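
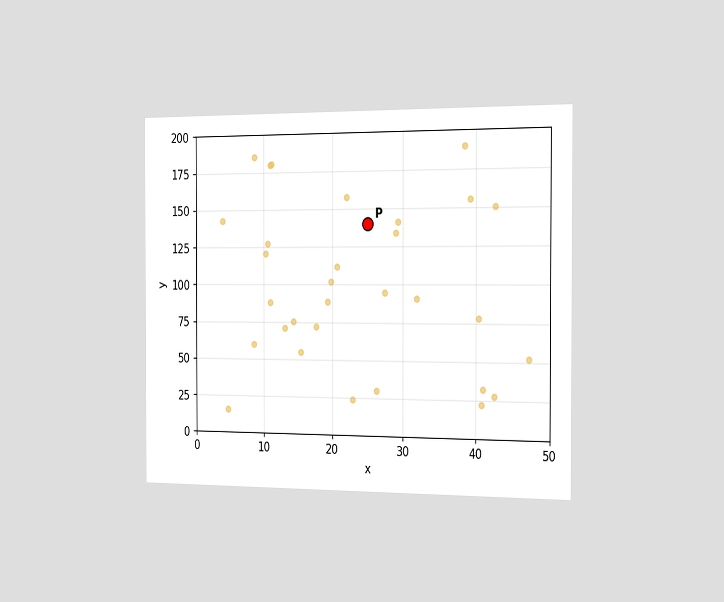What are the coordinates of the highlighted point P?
(25, 140)

The chart is viewed slightly from the right. Following the gridlines from P to each axis, P sits at (25, 140).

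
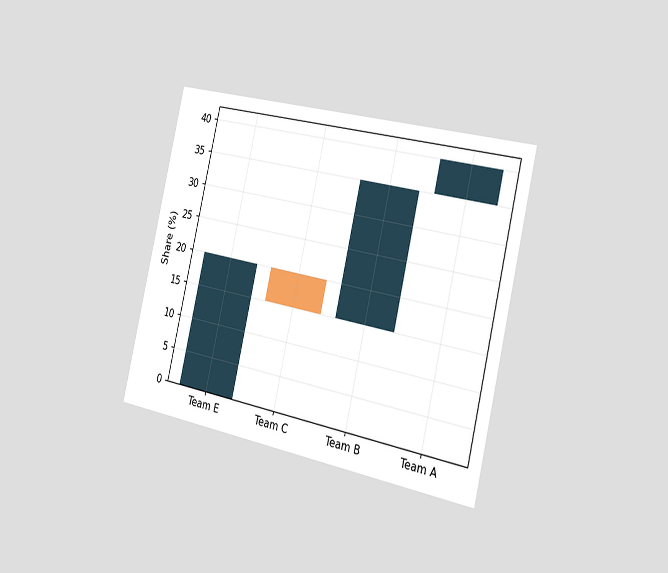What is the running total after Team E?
The chart is tilted about 13° clockwise and viewed slightly from the right. After Team E the running total reaches 20%.

20%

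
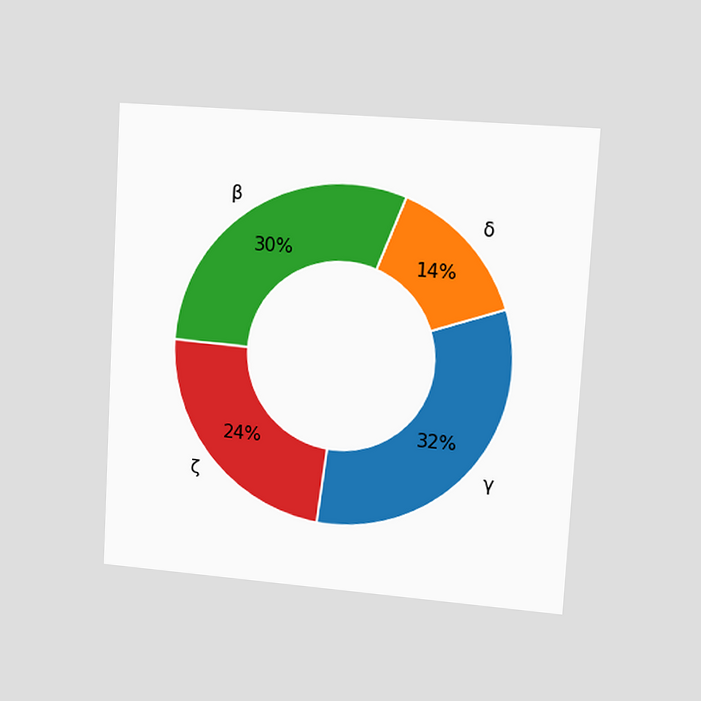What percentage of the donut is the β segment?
The chart is tilted about 3° clockwise and viewed slightly from the right. The β segment takes up 30% of the ring.

30%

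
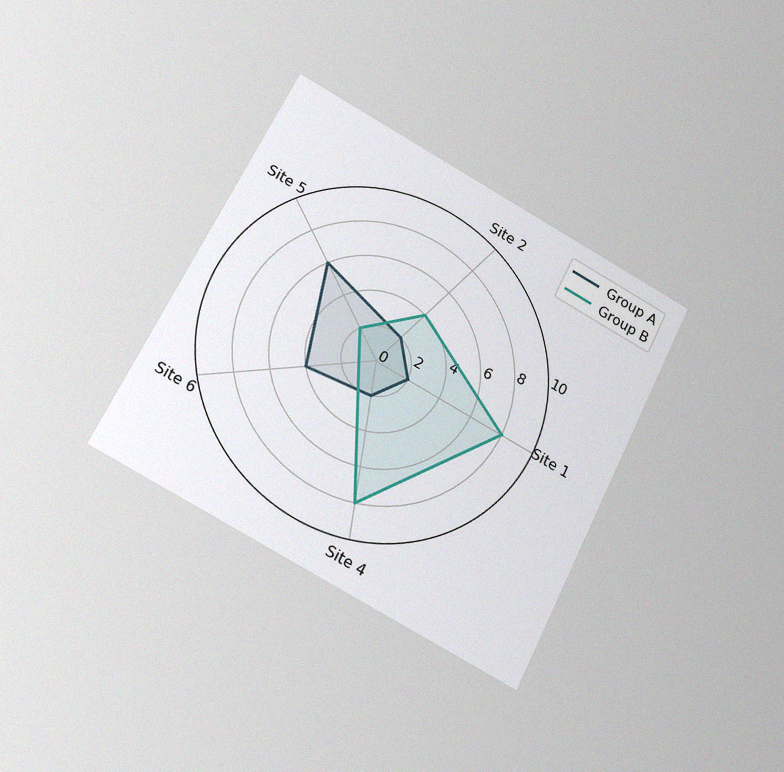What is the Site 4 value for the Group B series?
8

The chart is tilted about 26° clockwise and viewed at a slight angle, with some photo noise. On the Site 4 axis, Group B reaches 8.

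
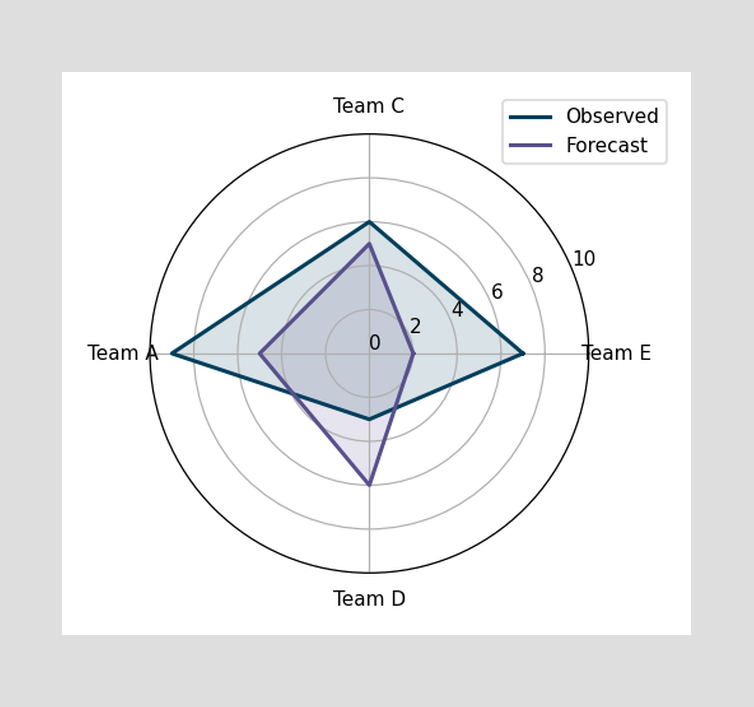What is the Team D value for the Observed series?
On the Team D axis, Observed reaches 3.

3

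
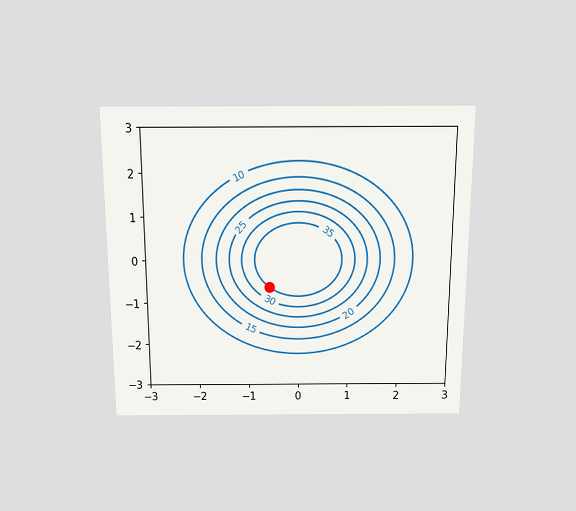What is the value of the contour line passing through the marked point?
35

The chart is viewed slightly from above. The marked point sits on the contour labelled 35.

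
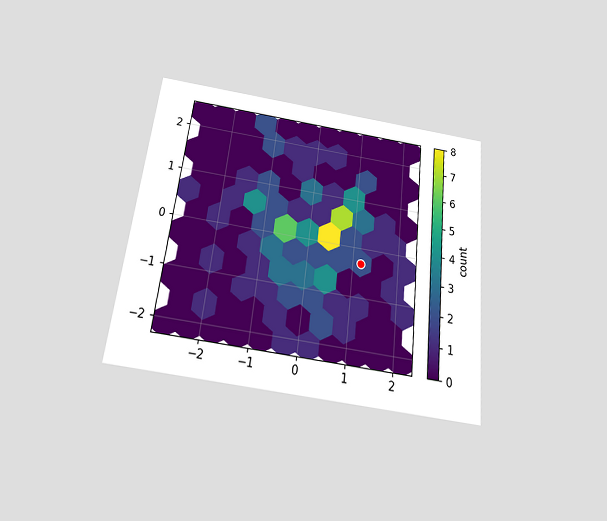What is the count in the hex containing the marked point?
The chart is tilted about 6° clockwise and viewed slightly from below. The marked hex reads 2 on the colorbar.

2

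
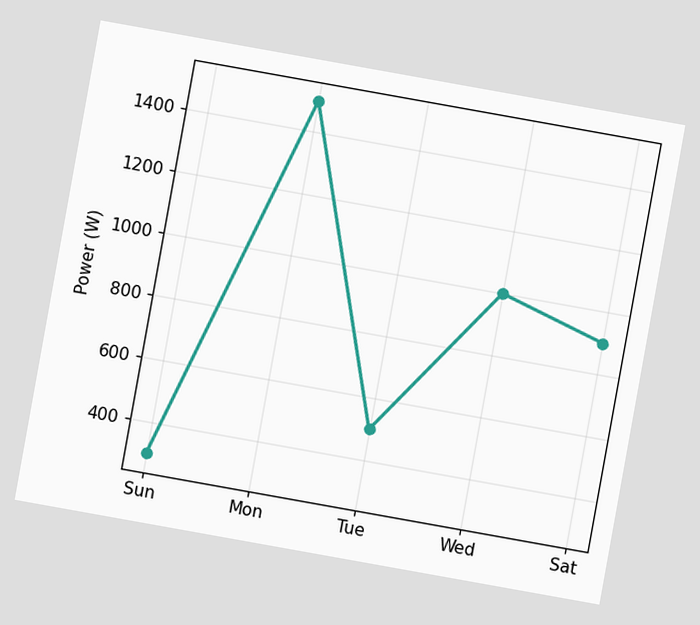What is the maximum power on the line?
The chart is tilted about 10° clockwise. The highest point is at Mon, and reading across to the y-axis gives 1500W.

1500W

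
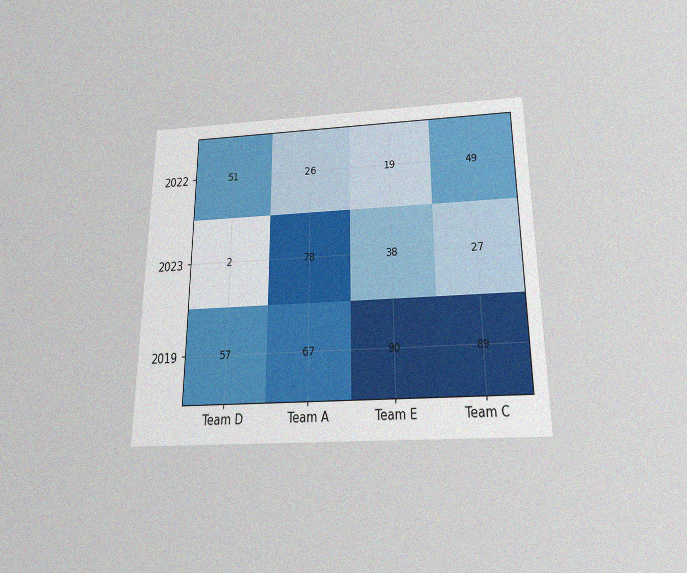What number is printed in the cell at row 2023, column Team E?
The chart is viewed slightly from below, with some photo noise. The (2023, Team E) cell reads 38.

38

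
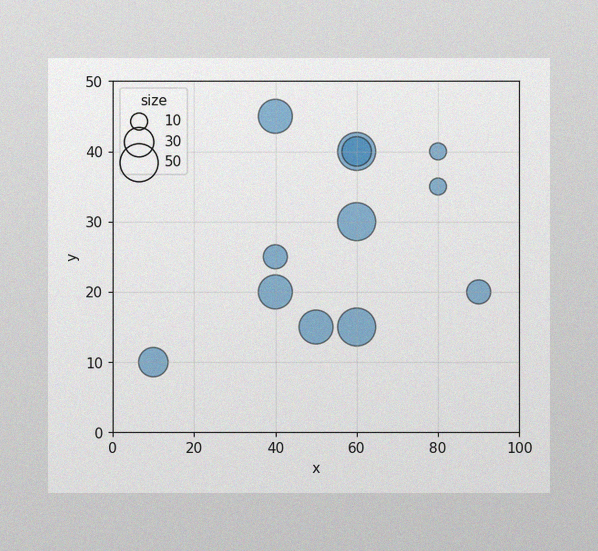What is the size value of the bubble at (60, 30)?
The image has some photo noise and uneven lighting. Matching the bubble at (60, 30) against the size legend gives 50.

50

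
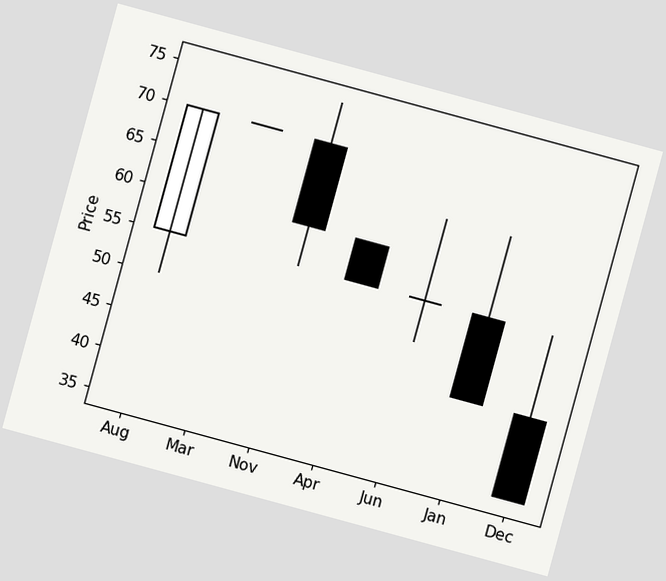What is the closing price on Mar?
70

The chart is tilted about 15° clockwise. The Mar candle closes at 70.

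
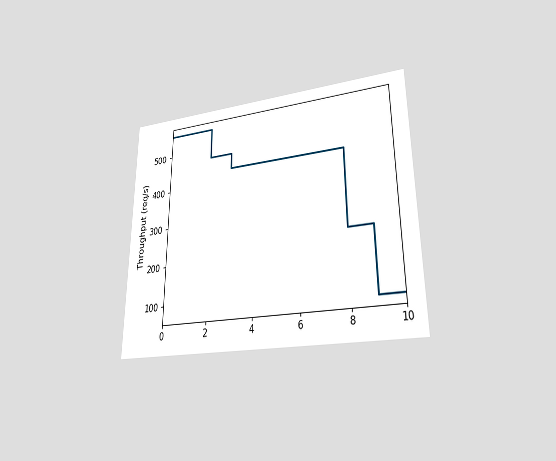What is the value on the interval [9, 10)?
80req/s

The chart is viewed at a slight angle. On [9, 10) the step sits at 80req/s.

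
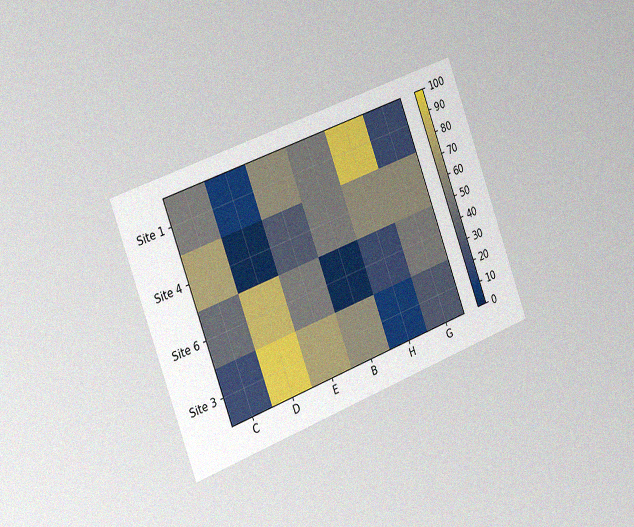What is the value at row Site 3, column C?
20

The chart is tilted about 21° counter-clockwise and viewed slightly from the left, with some photo noise. Matching cell (Site 3, C) against the colorbar gives 20.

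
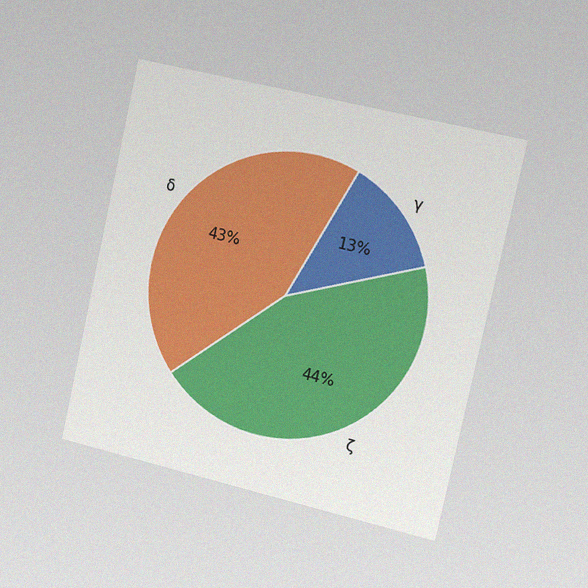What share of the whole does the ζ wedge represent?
44%

The chart is tilted about 12° clockwise and viewed slightly from the right, with some photo noise. The ζ slice takes up 44% of the pie.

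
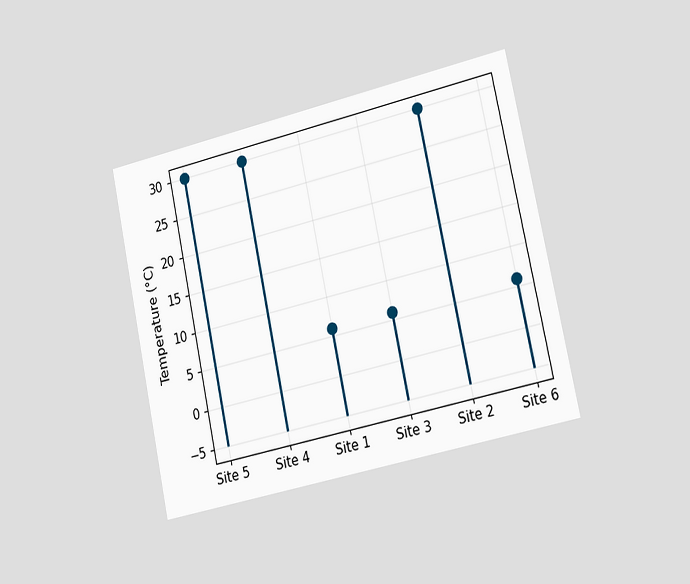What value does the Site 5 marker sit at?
30°C

The chart is tilted about 12° counter-clockwise and viewed slightly from the right. The Site 5 marker sits at 30°C.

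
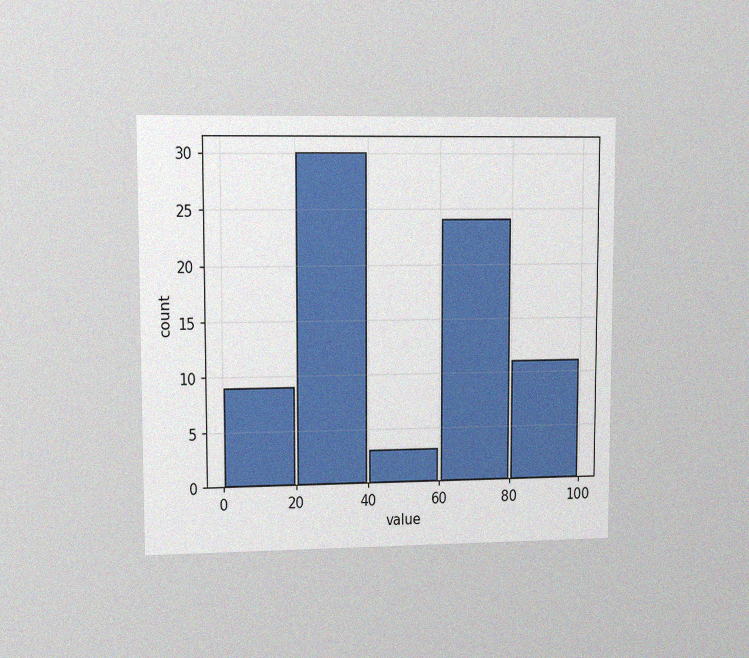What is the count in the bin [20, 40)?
30

The chart is viewed at a slight angle, with some photo noise. The [20, 40) bin has height 30.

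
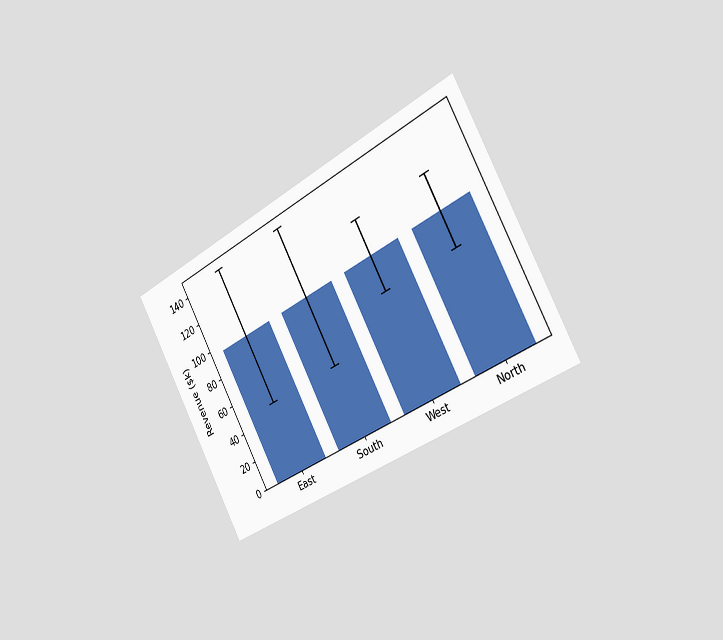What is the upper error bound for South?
$144k

The chart is tilted about 28° counter-clockwise and viewed slightly from the right. The South bar's upper whisker reaches $144k.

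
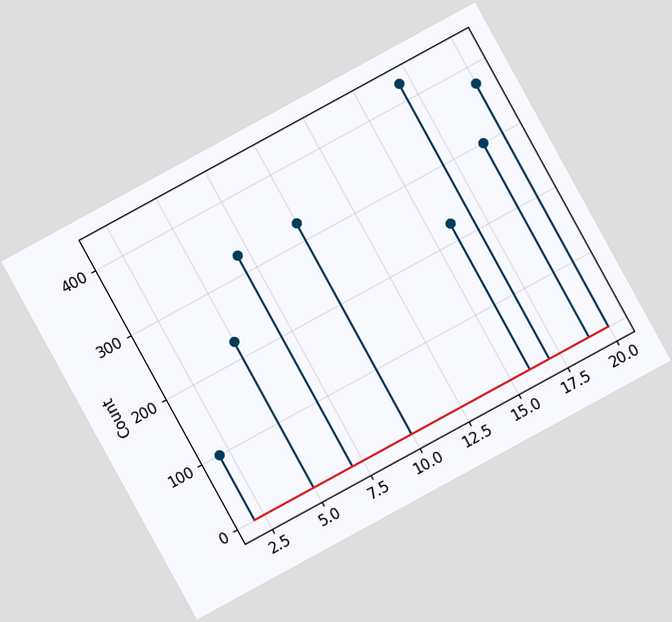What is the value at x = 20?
The chart is tilted about 29° counter-clockwise. The stem at x=20 reaches 375.

375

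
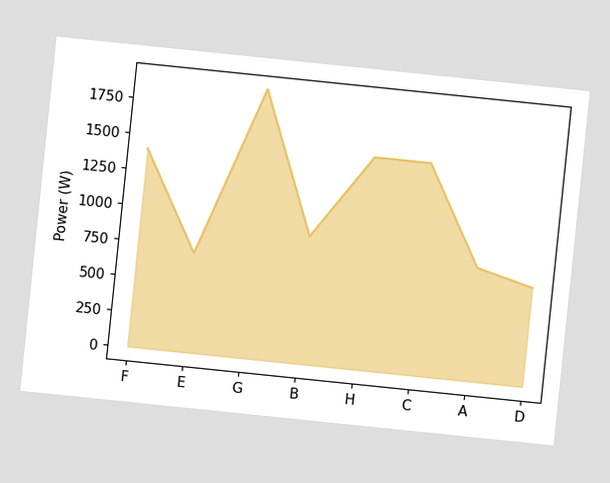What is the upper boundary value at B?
The chart is tilted about 6° clockwise. At B the upper boundary is at 900W.

900W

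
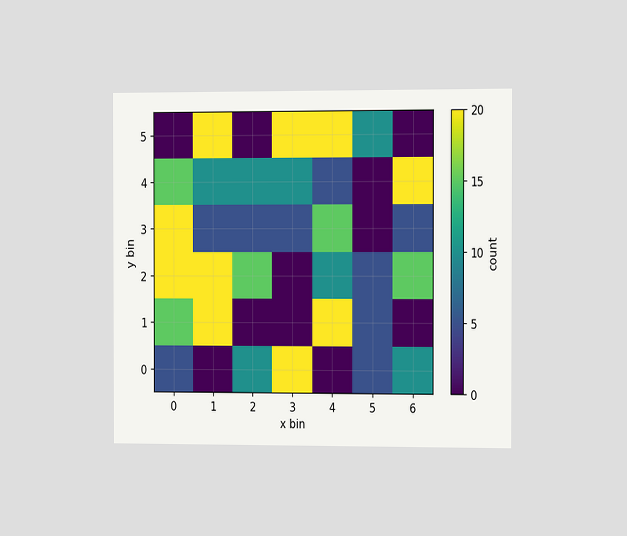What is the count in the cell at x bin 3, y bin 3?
The chart is viewed slightly from the right. Matching the cell (3, 3) against the colorbar gives 5.

5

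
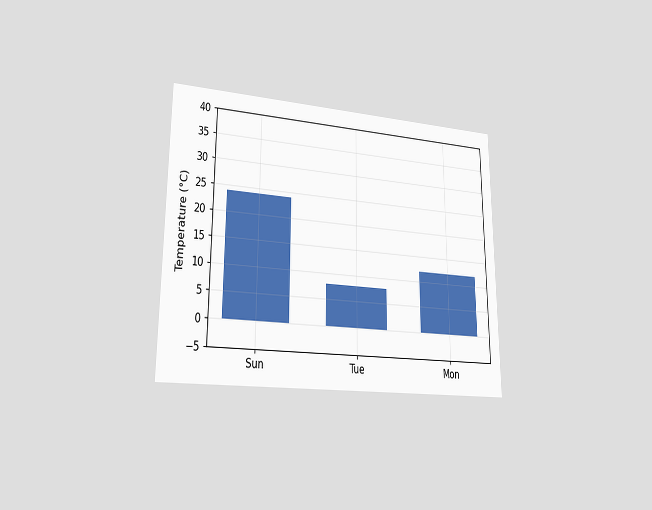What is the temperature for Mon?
12°C

The chart is viewed at a slight angle. Reading along the chart's y-axis, the Mon bar reaches 12°C.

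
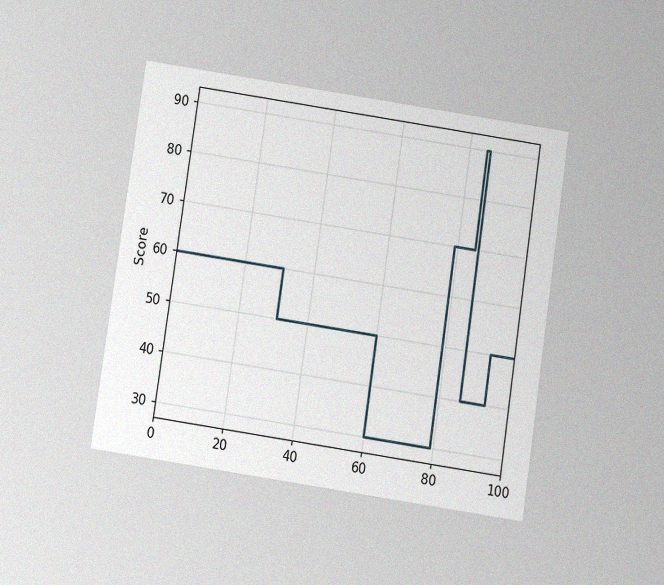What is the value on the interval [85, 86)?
The chart is tilted about 8° clockwise and viewed slightly from below, with some photo noise. On [85, 86) the step sits at 90.

90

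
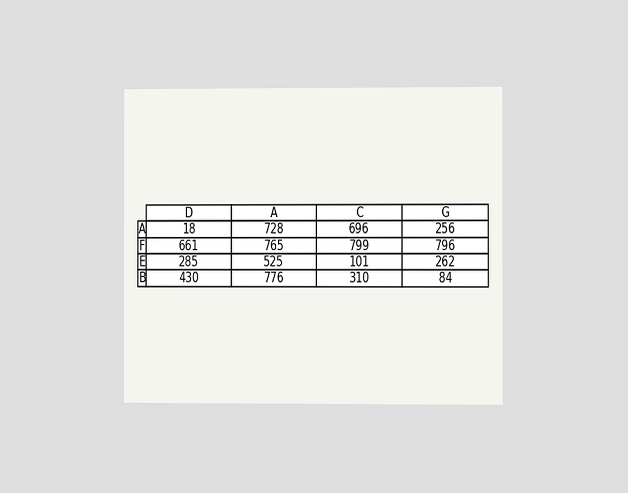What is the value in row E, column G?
262

The chart is viewed slightly from the right. The (E, G) cell reads 262.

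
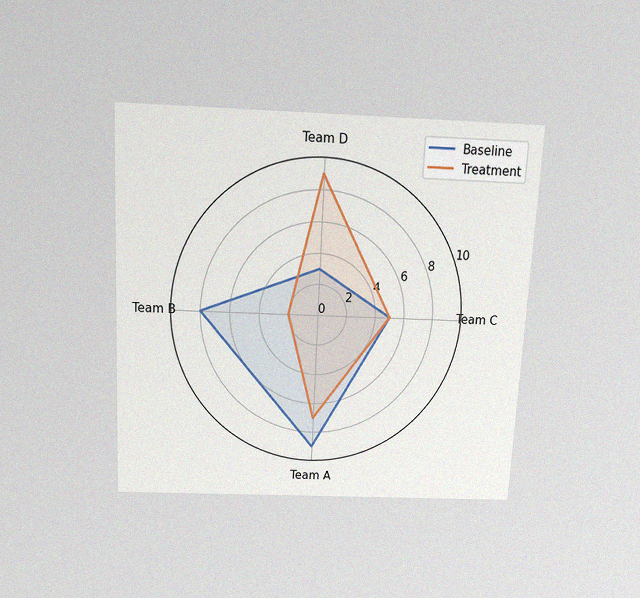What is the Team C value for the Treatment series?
5

The chart is tilted about 3° clockwise and viewed slightly from above, with some photo noise. On the Team C axis, Treatment reaches 5.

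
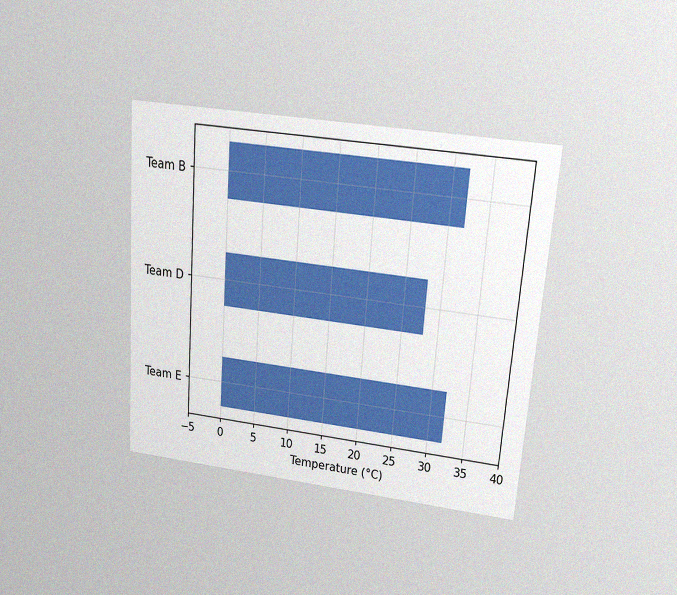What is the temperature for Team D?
28°C

The chart is tilted about 4° clockwise and viewed slightly from above, with some photo noise. Reading along the chart's x-axis, the Team D bar reaches 28°C.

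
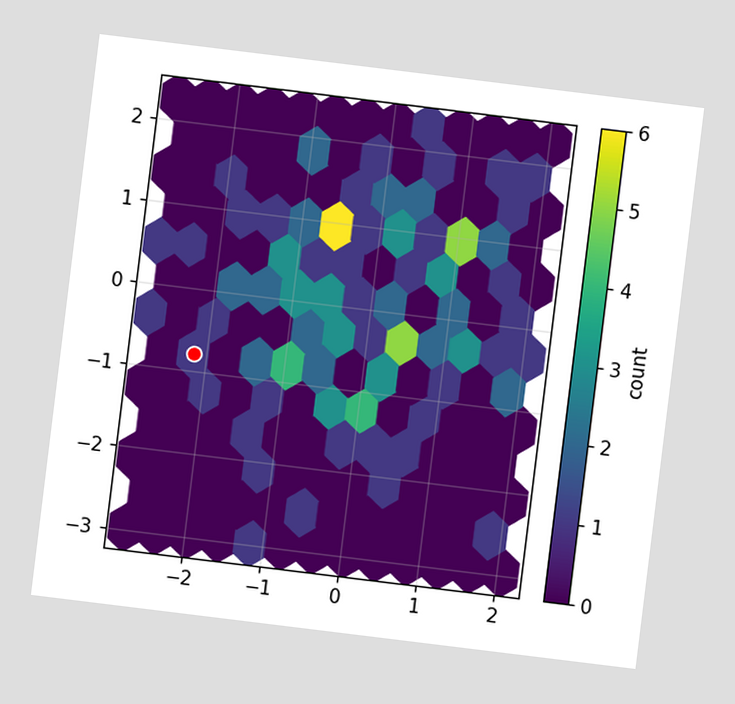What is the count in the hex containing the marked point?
The chart is tilted about 7° clockwise. The marked hex reads 1 on the colorbar.

1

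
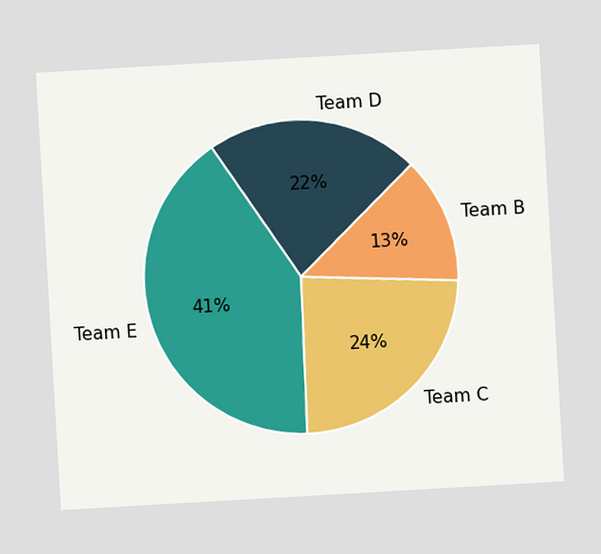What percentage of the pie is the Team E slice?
41%

The chart is tilted about 3° counter-clockwise. The Team E slice takes up 41% of the pie.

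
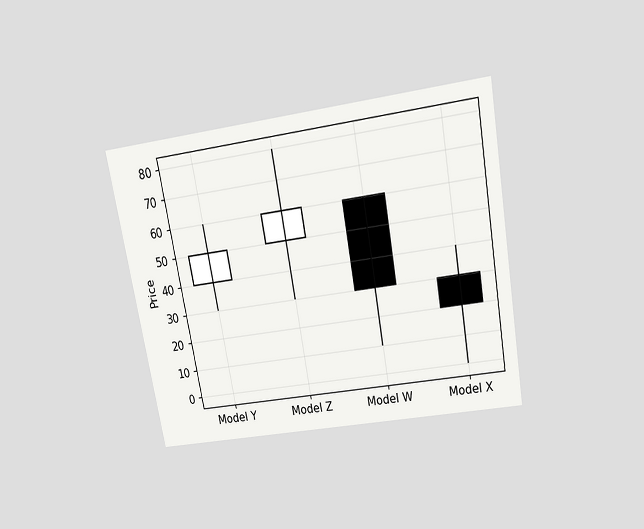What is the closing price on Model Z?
The chart is tilted about 10° counter-clockwise and viewed slightly from above. The Model Z candle closes at 60.

60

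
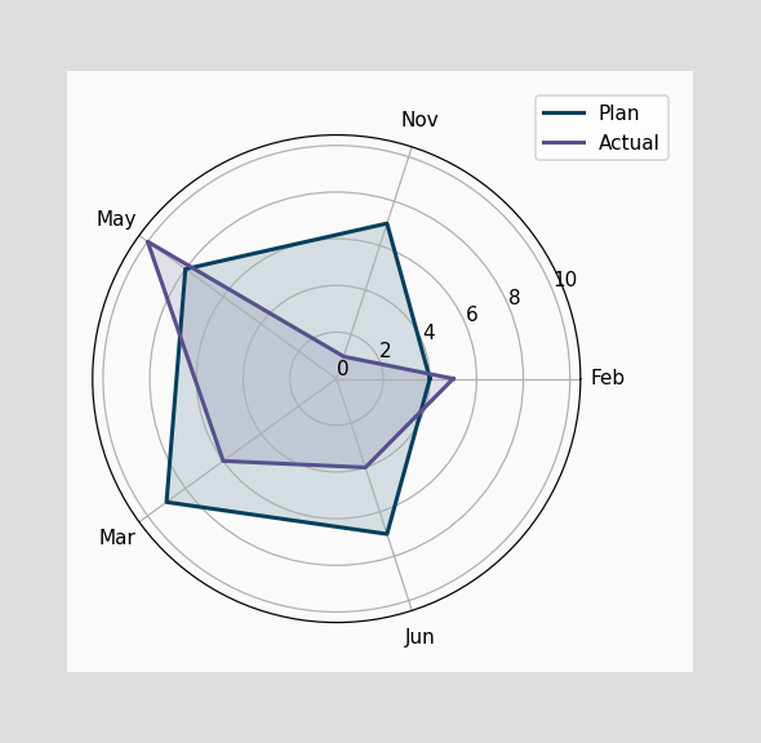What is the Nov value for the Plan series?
On the Nov axis, Plan reaches 7.

7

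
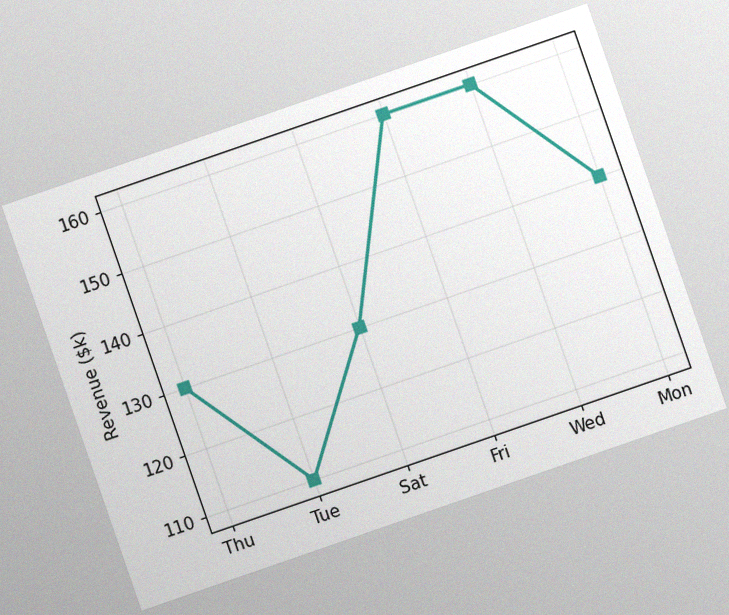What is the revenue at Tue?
The chart is tilted about 19° counter-clockwise, with some photo noise. At Tue, the line is at $110k.

$110k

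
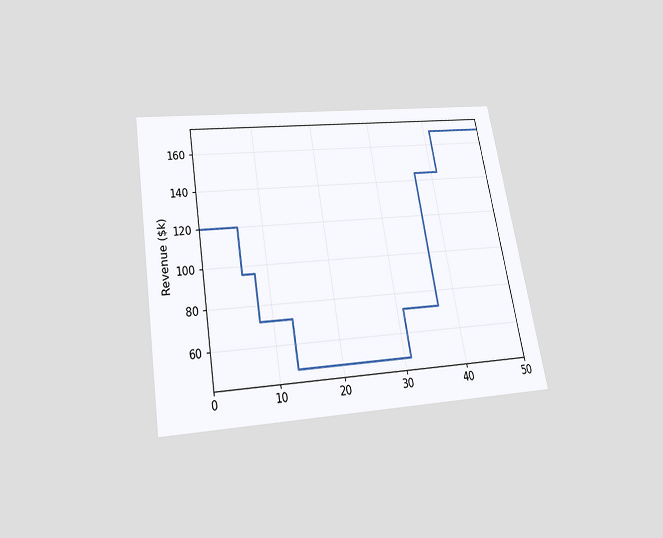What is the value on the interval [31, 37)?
$72k

The chart is tilted about 10° counter-clockwise and viewed slightly from below. On [31, 37) the step sits at $72k.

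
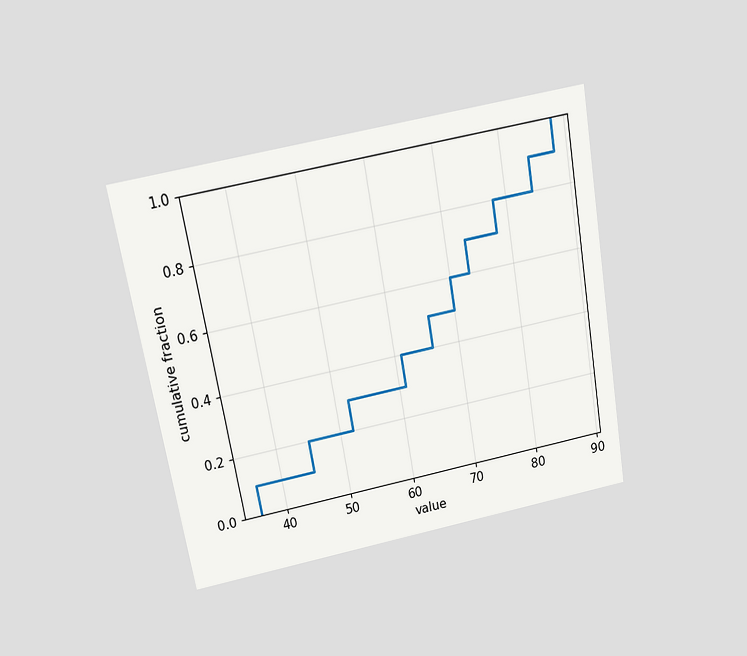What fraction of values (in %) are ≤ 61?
40%

The chart is tilted about 10° counter-clockwise and viewed slightly from above. At x=61 the ECDF step is at 40%.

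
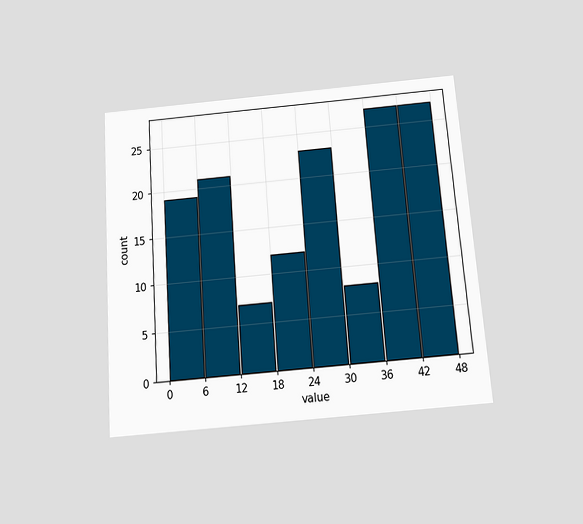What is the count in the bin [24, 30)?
23

The chart is tilted about 4° counter-clockwise and viewed slightly from below. The [24, 30) bin has height 23.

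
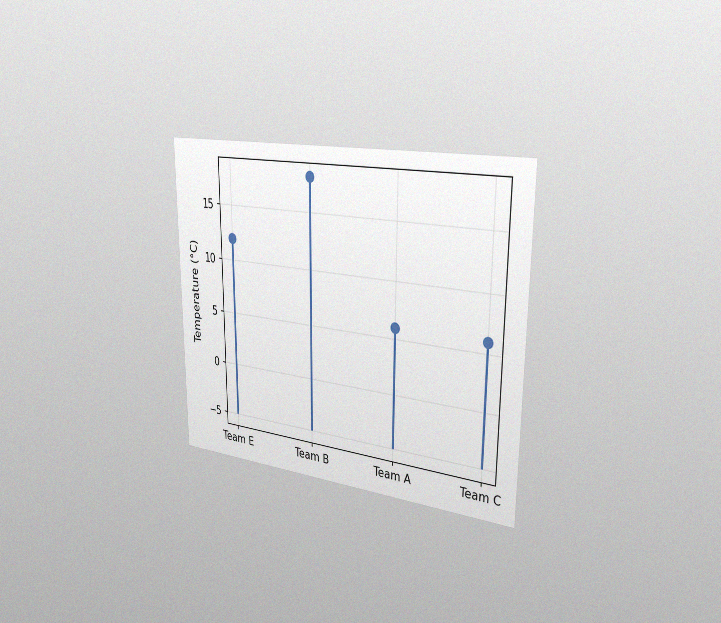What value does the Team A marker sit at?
6°C

The chart is viewed slightly from the right, with some photo noise. The Team A marker sits at 6°C.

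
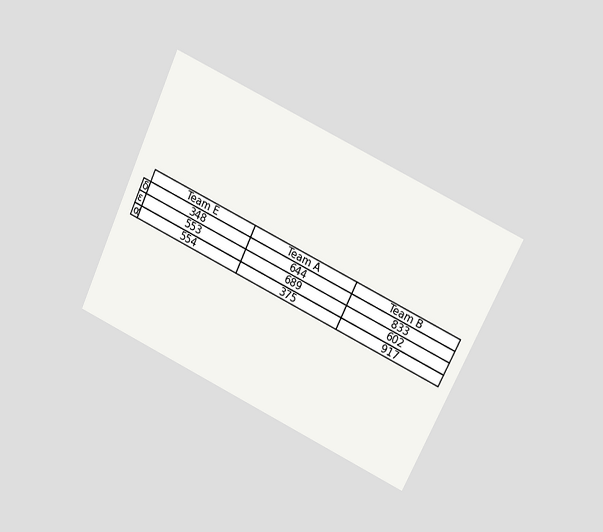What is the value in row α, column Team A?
The chart is tilted about 25° clockwise and viewed at a slight angle. The (α, Team A) cell reads 375.

375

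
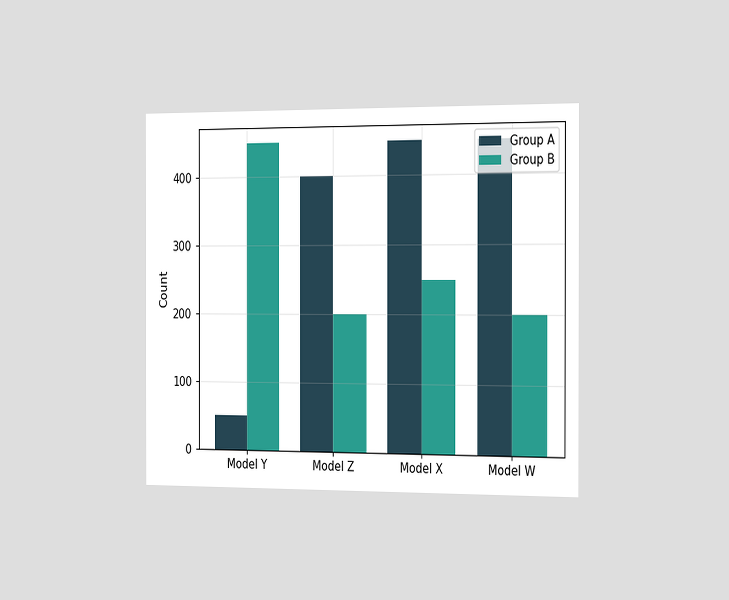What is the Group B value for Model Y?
The chart is viewed slightly from the right. The Group B bar at Model Y reaches 450 on the y-axis.

450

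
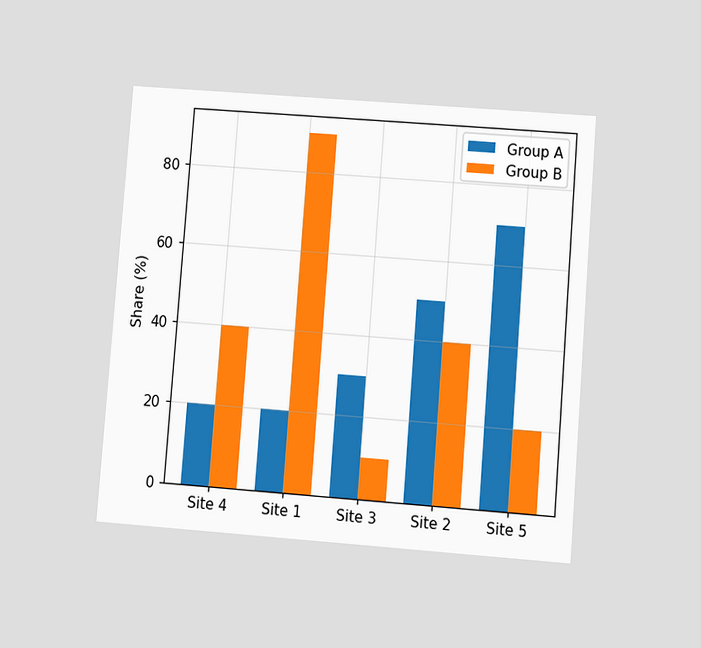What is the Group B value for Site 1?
The chart is tilted about 4° clockwise and viewed at a slight angle. The Group B bar at Site 1 reaches 90% on the y-axis.

90%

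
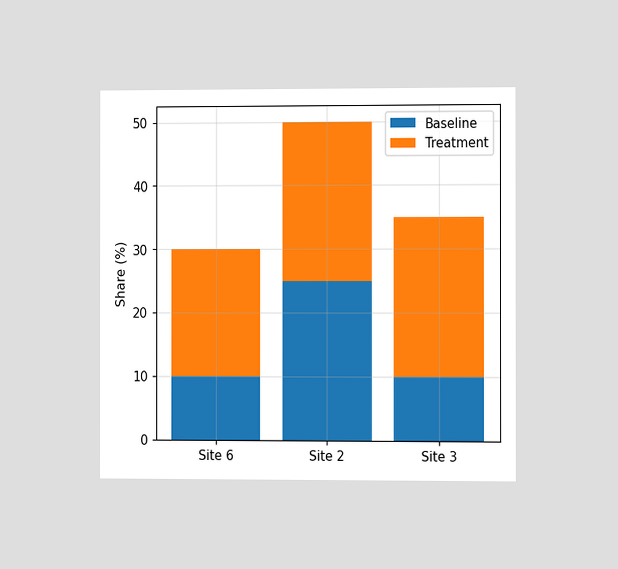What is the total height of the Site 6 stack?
The chart is viewed slightly from the right. The Site 6 stack's top reaches 30% on the y-axis.

30%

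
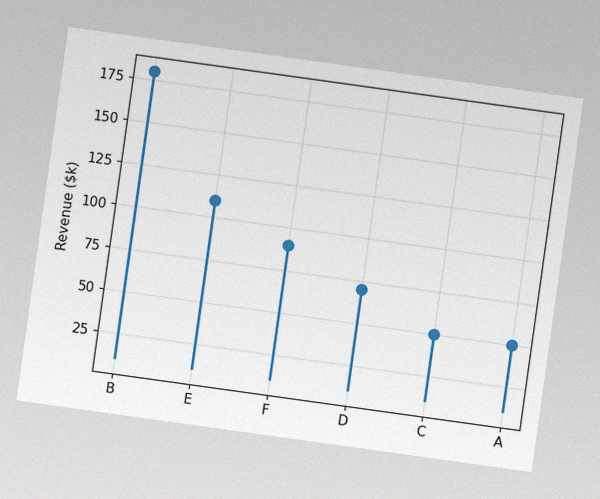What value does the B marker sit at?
The chart is tilted about 8° clockwise, with some photo noise. The B marker sits at $180k.

$180k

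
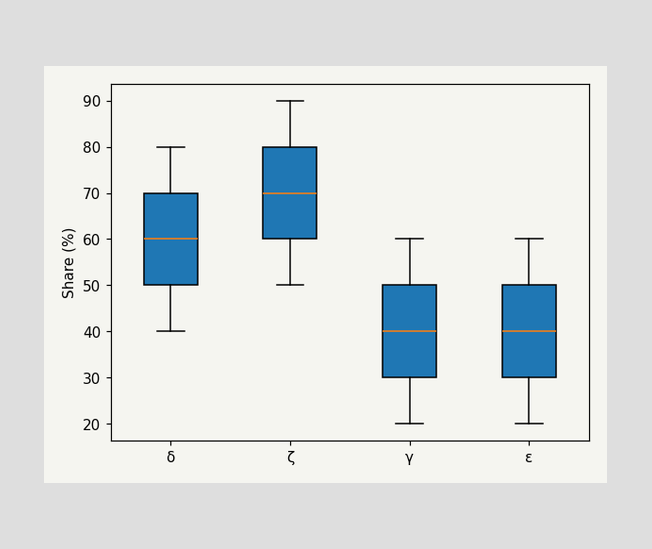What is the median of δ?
The median line in the δ box sits at 60%.

60%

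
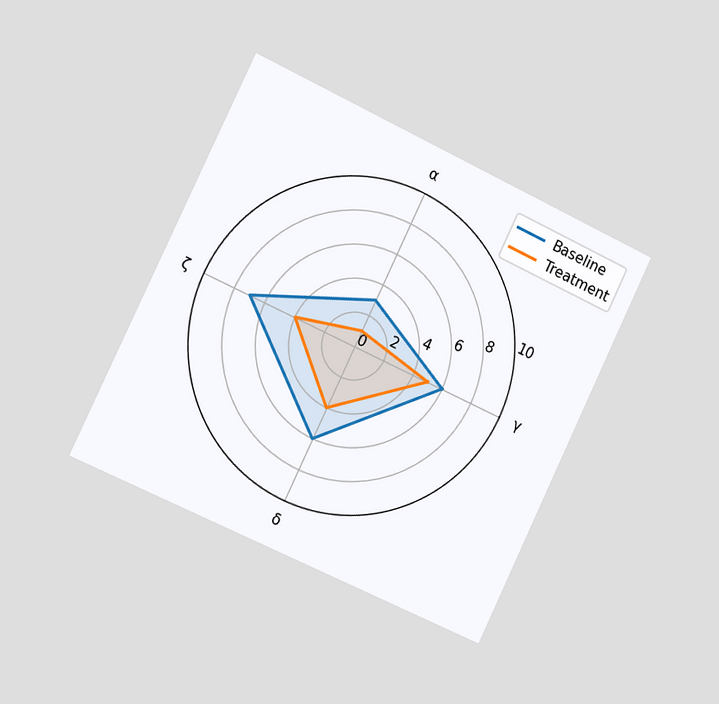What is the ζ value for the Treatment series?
4

The chart is tilted about 25° clockwise and viewed slightly from the left. On the ζ axis, Treatment reaches 4.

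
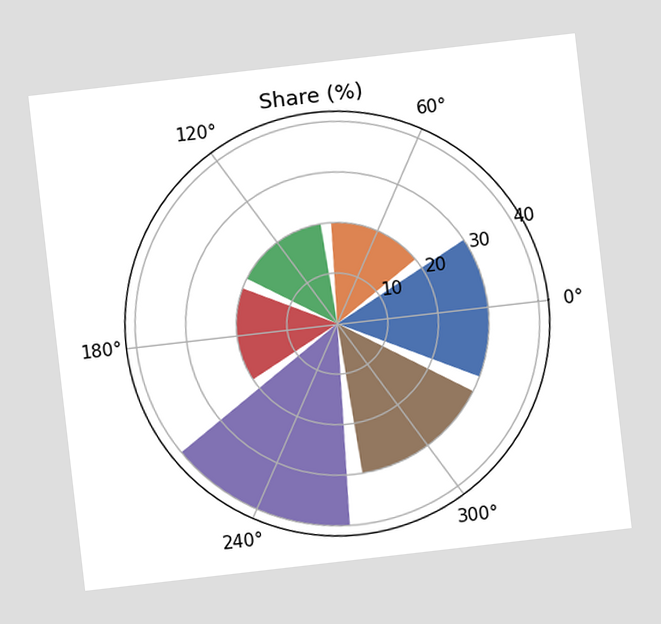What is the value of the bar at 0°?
30%

The chart is tilted about 7° counter-clockwise. The bar at 0° reaches 30% on the radial axis.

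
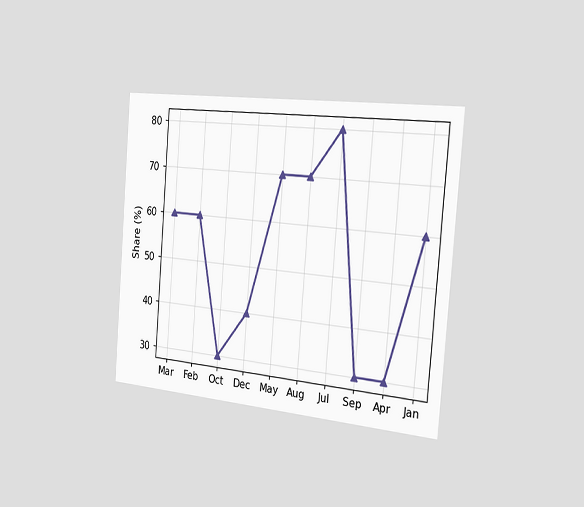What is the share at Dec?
40%

The chart is tilted about 5° clockwise and viewed slightly from the right. At Dec, the line is at 40%.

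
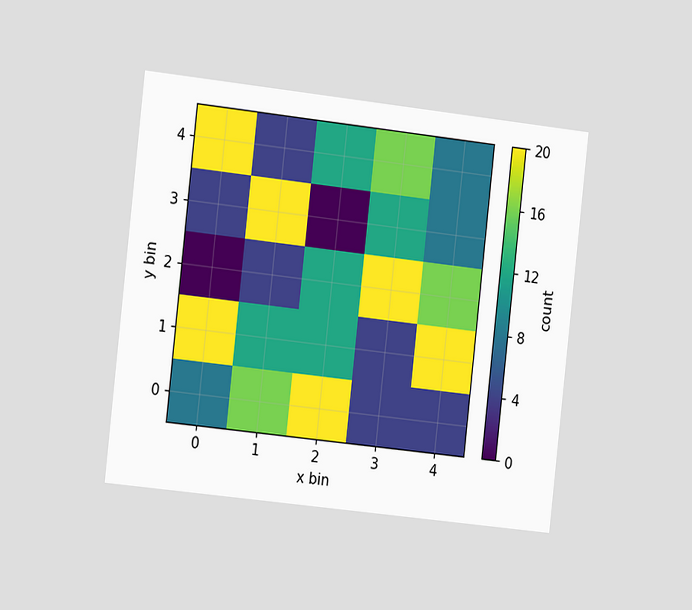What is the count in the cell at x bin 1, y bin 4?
The chart is tilted about 6° clockwise and viewed slightly from the left. Matching the cell (1, 4) against the colorbar gives 4.

4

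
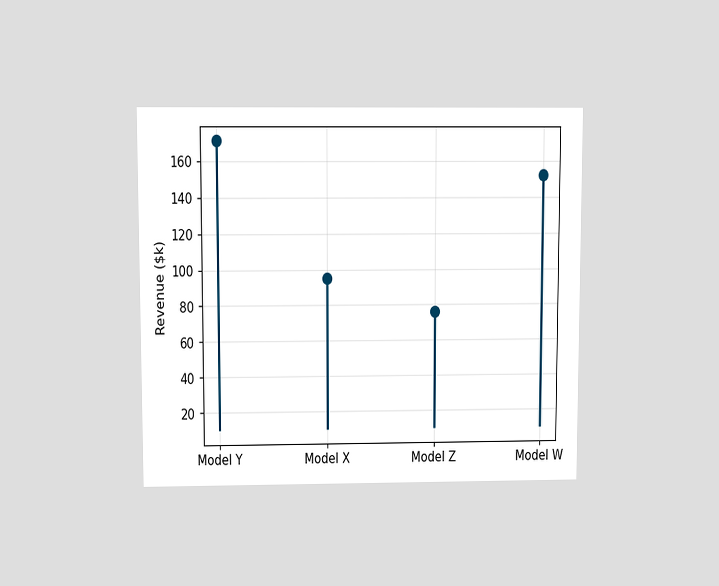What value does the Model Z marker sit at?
$76k

The chart is viewed slightly from above. The Model Z marker sits at $76k.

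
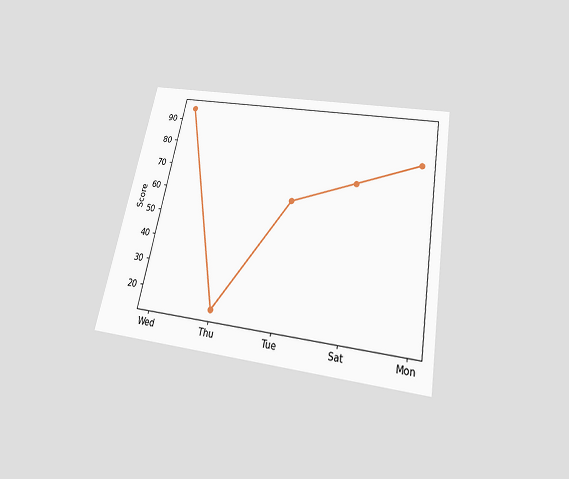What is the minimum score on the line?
15

The chart is tilted about 11° clockwise and viewed slightly from below. The lowest point is at Thu, and reading across to the y-axis gives 15.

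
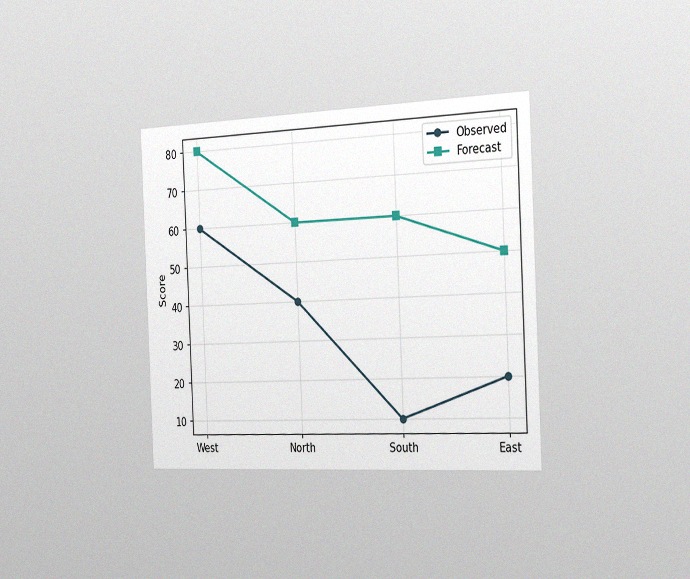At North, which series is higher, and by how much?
The chart is tilted about 3° counter-clockwise and viewed slightly from the right, with some photo noise. At North, Forecast sits above the other line by 20.

Forecast, by 20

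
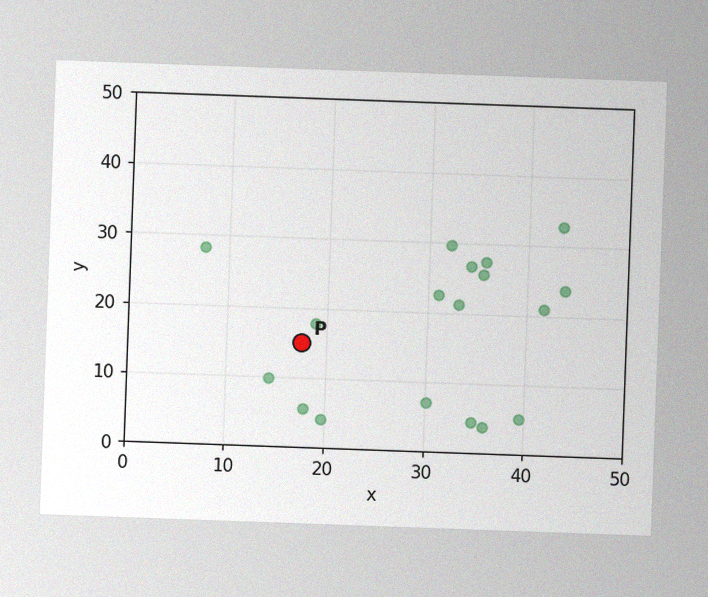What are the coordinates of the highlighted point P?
The chart is tilted about 2° clockwise, with some photo noise. Following the gridlines from P to each axis, P sits at (17.5, 15).

(17.5, 15)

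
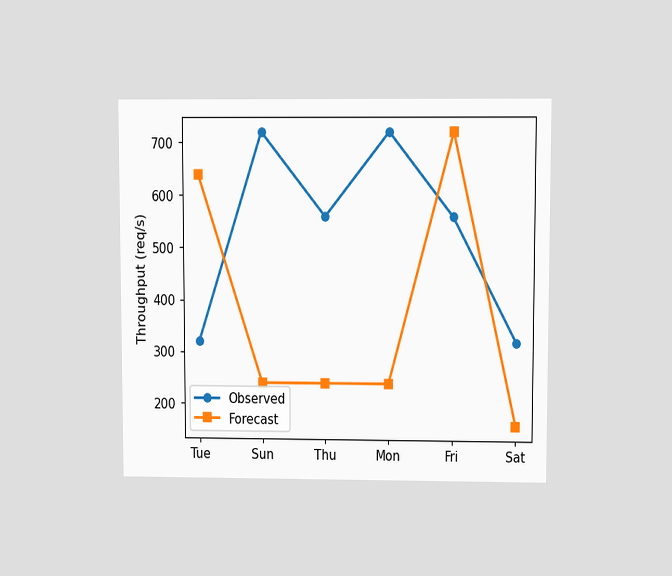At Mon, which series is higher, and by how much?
The chart is viewed at a slight angle. At Mon, Observed sits above the other line by 480req/s.

Observed, by 480req/s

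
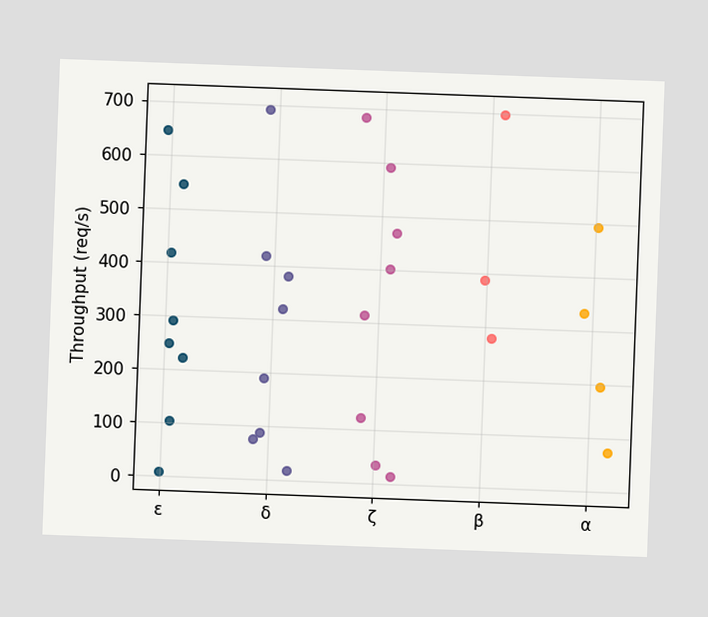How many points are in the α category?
The chart is tilted about 2° clockwise. Counting the markers in the α column gives 4.

4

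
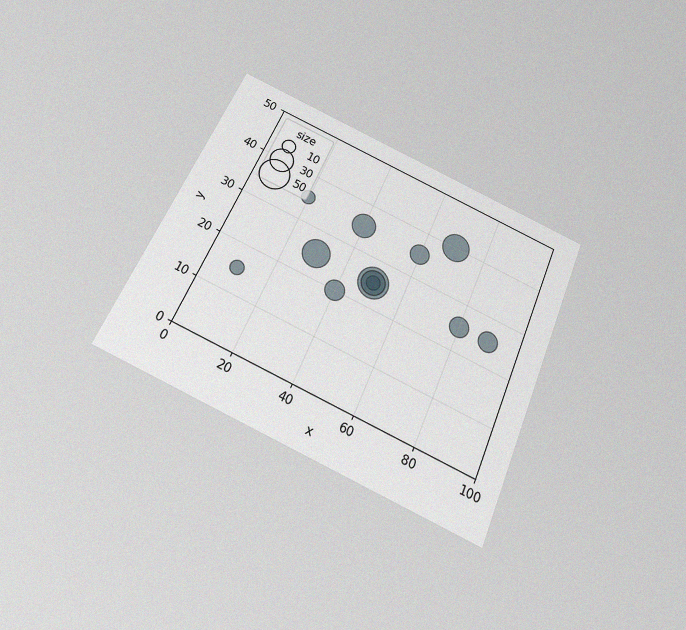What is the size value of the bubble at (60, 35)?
20

The chart is tilted about 24° clockwise and viewed slightly from below, with some photo noise. Matching the bubble at (60, 35) against the size legend gives 20.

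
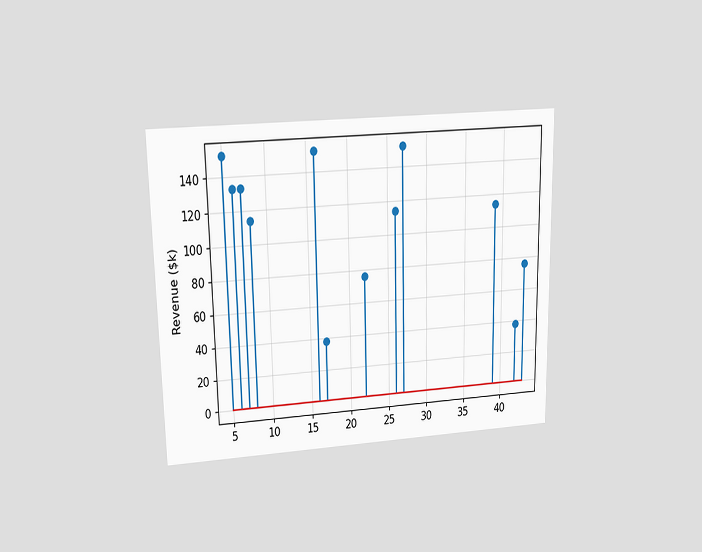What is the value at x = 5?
$152k

The chart is viewed slightly from above. The stem at x=5 reaches $152k.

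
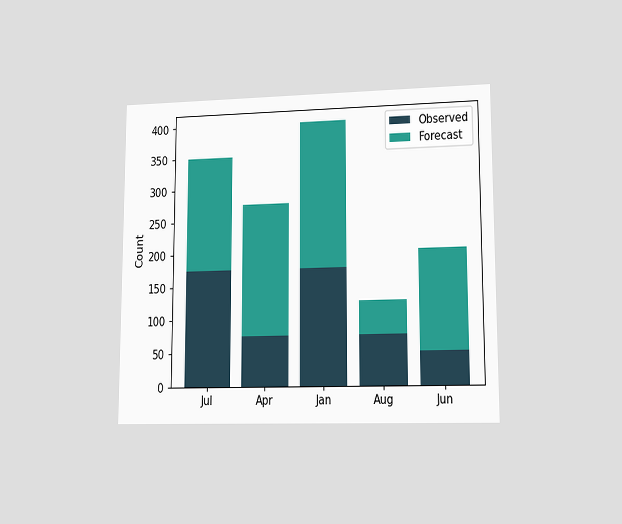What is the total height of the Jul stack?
The chart is viewed at a slight angle. The Jul stack's top reaches 350 on the y-axis.

350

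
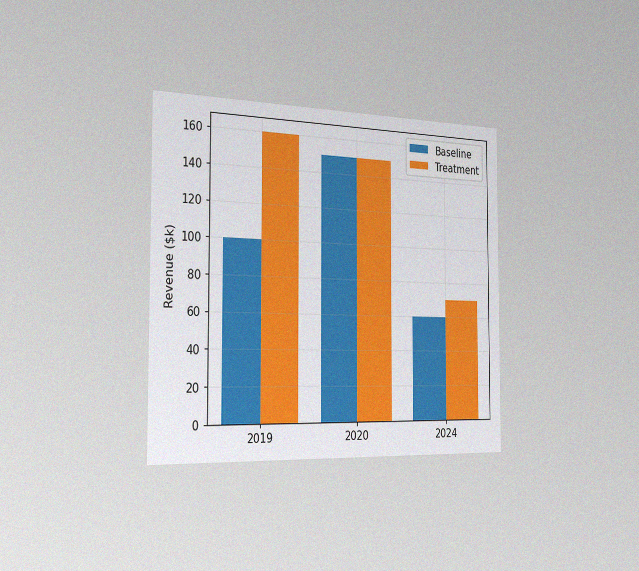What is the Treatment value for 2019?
$160k

The chart is viewed slightly from the left, with some photo noise. The Treatment bar at 2019 reaches $160k on the y-axis.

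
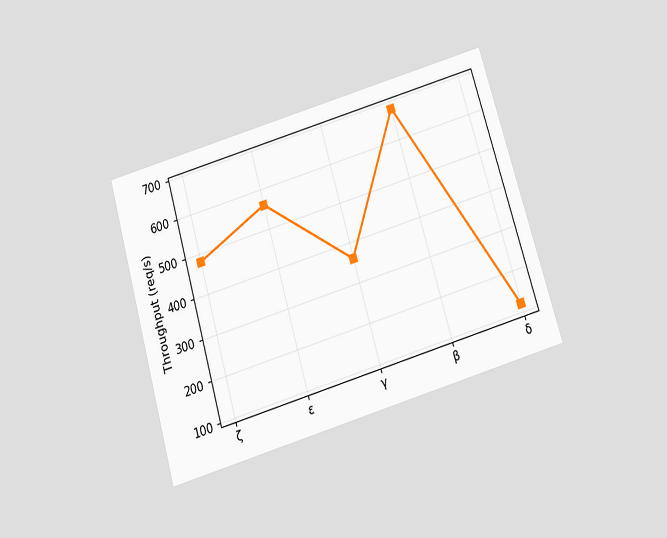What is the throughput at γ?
360req/s

The chart is tilted about 16° counter-clockwise and viewed slightly from below. At γ, the line is at 360req/s.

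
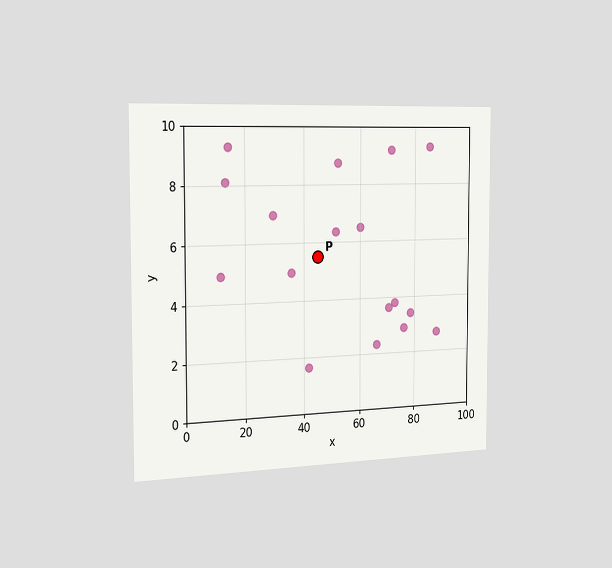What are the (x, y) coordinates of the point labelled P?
(45, 5.5)

The chart is viewed slightly from the left. Following the gridlines from P to each axis, P sits at (45, 5.5).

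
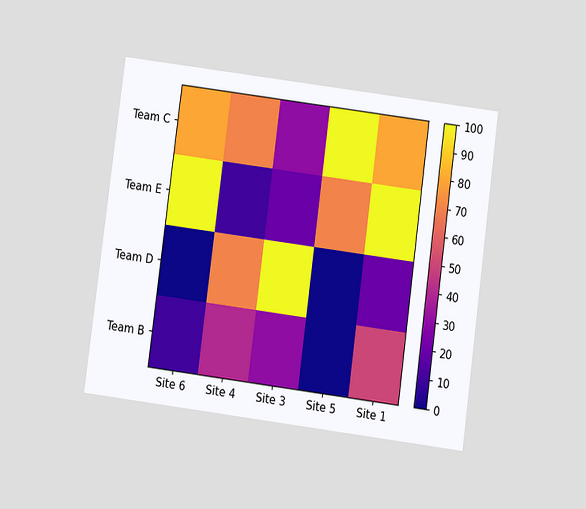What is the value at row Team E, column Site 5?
The chart is tilted about 8° clockwise and viewed slightly from below. Matching cell (Team E, Site 5) against the colorbar gives 70.

70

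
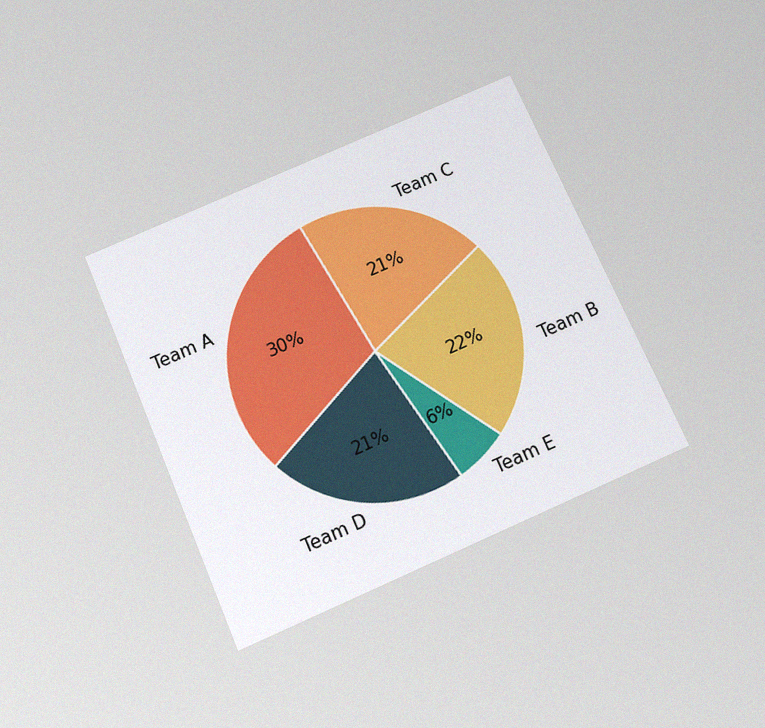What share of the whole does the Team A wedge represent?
The chart is tilted about 23° counter-clockwise and viewed slightly from below, with some photo noise. The Team A slice takes up 30% of the pie.

30%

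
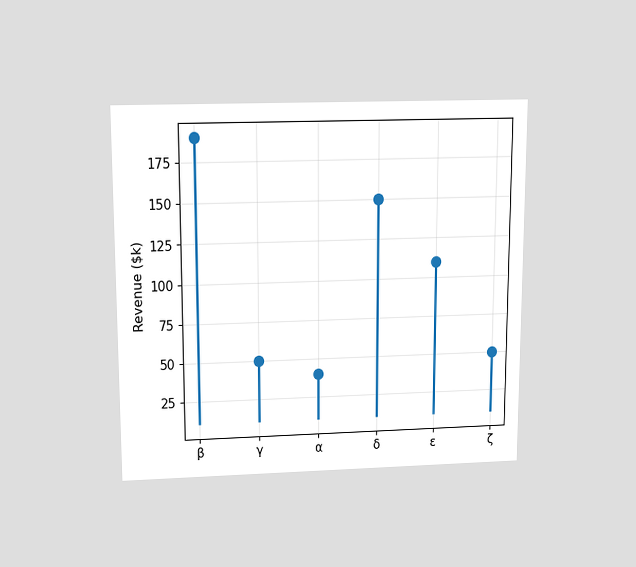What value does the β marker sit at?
$190k

The chart is viewed slightly from above. The β marker sits at $190k.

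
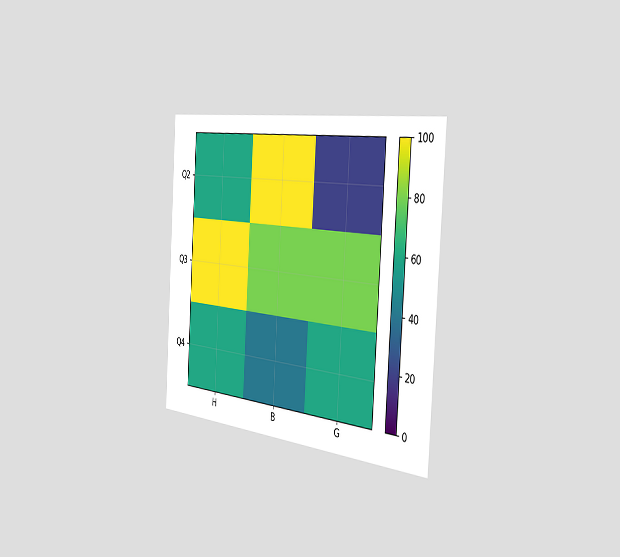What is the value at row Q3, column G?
80

The chart is tilted about 4° clockwise and viewed slightly from the right. Matching cell (Q3, G) against the colorbar gives 80.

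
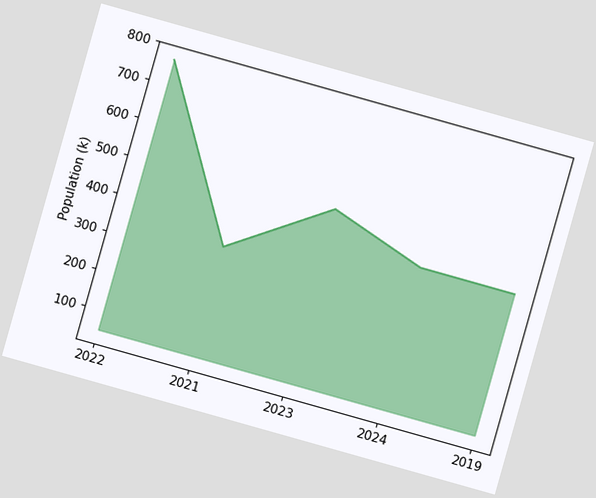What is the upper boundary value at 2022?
The chart is tilted about 16° clockwise. At 2022 the upper boundary is at 765k.

765k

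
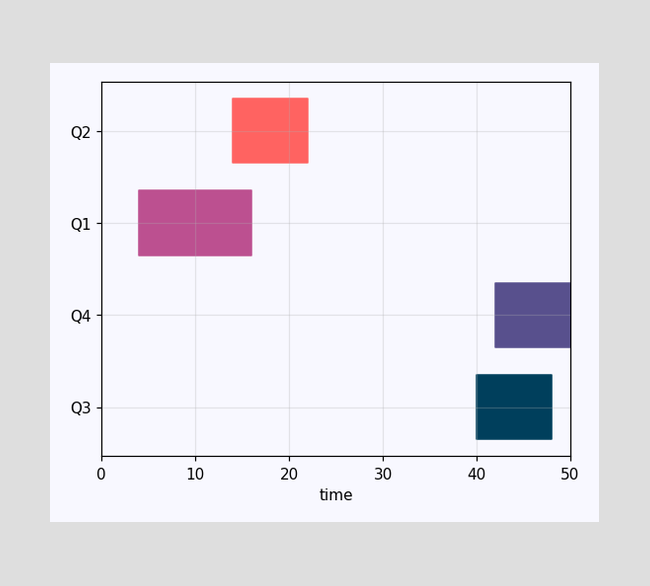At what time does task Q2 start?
14

The Q2 bar begins at t=14.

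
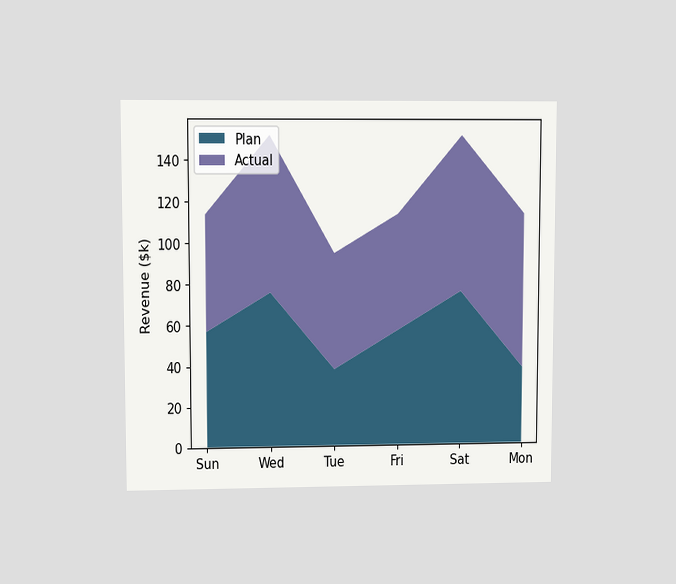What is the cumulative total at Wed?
The chart is viewed at a slight angle. The stacked total at Wed reaches $152k.

$152k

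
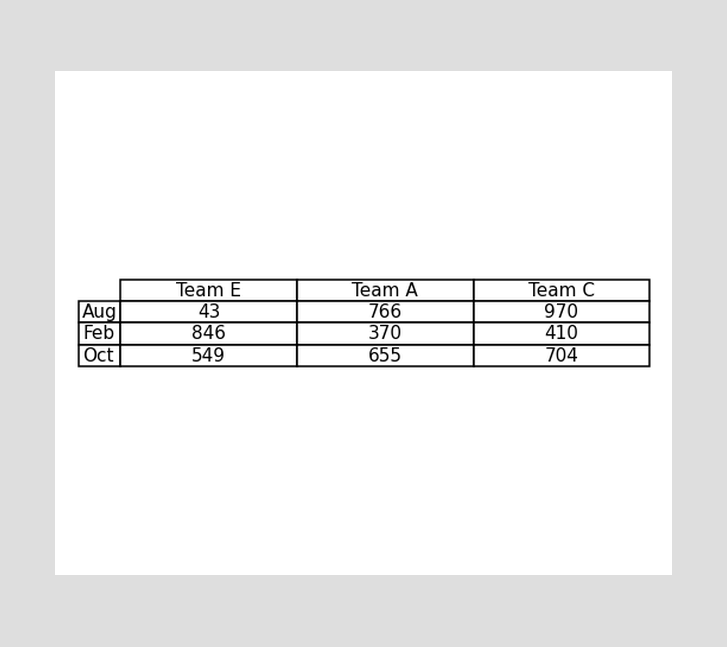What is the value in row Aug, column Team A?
766

The (Aug, Team A) cell reads 766.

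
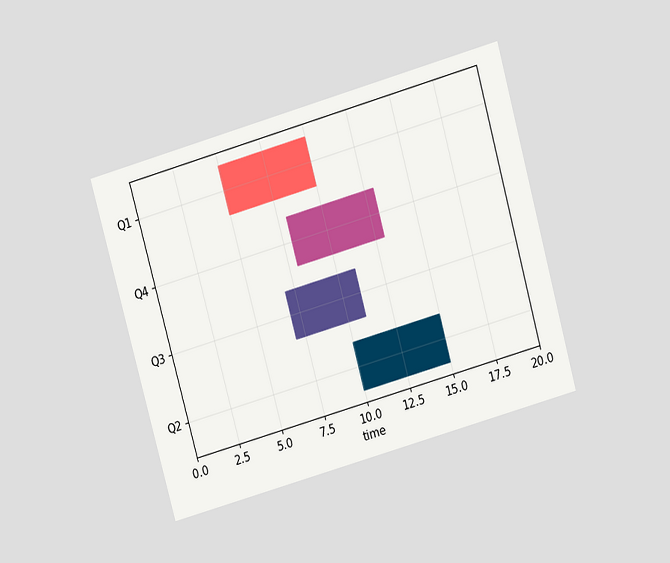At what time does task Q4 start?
8

The chart is tilted about 16° counter-clockwise and viewed slightly from above. The Q4 bar begins at t=8.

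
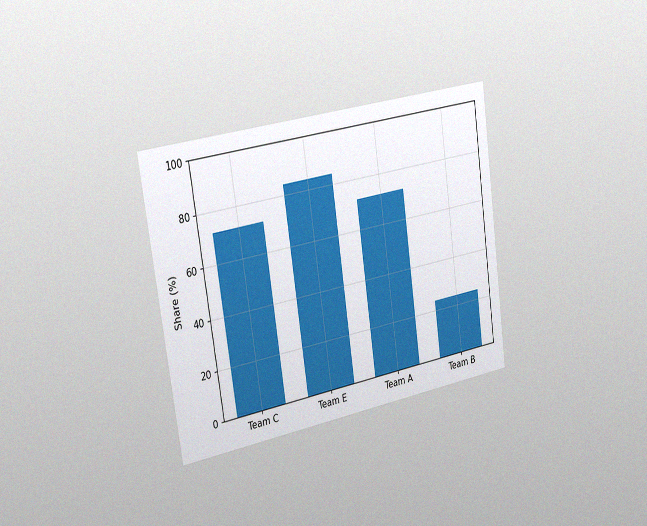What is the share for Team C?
72%

The chart is tilted about 8° counter-clockwise and viewed slightly from the left, with some photo noise. Reading along the chart's y-axis, the Team C bar reaches 72%.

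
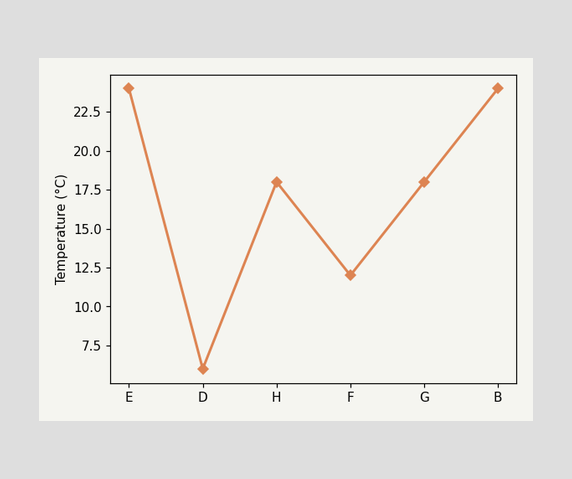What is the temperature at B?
24°C

At B, the line is at 24°C.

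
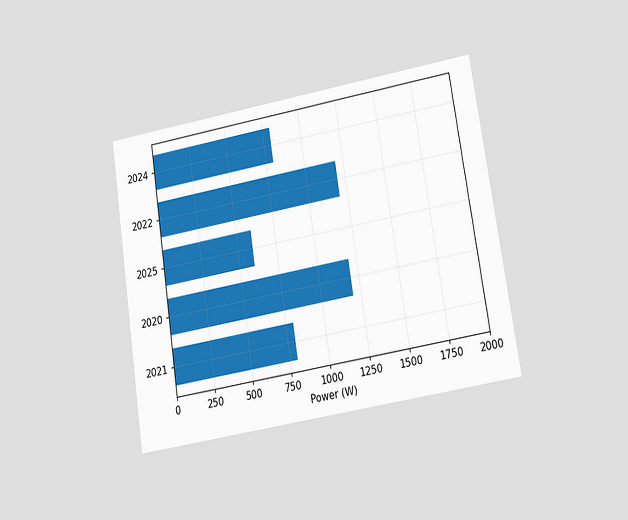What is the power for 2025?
The chart is tilted about 9° counter-clockwise and viewed at a slight angle. Reading along the chart's x-axis, the 2025 bar reaches 600W.

600W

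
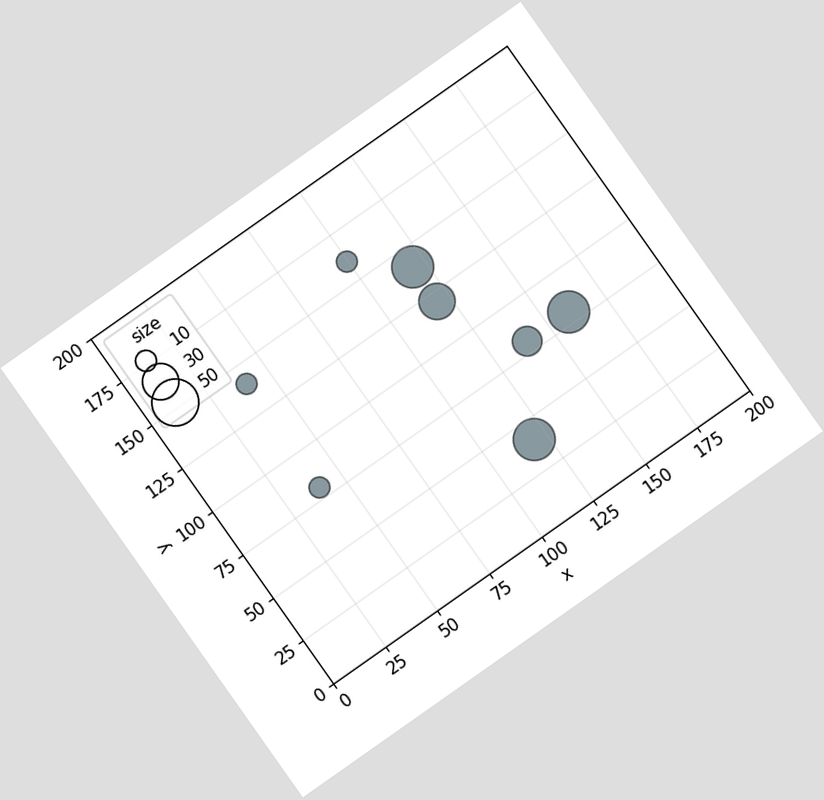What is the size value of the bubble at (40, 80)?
The chart is tilted about 35° counter-clockwise. Matching the bubble at (40, 80) against the size legend gives 10.

10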